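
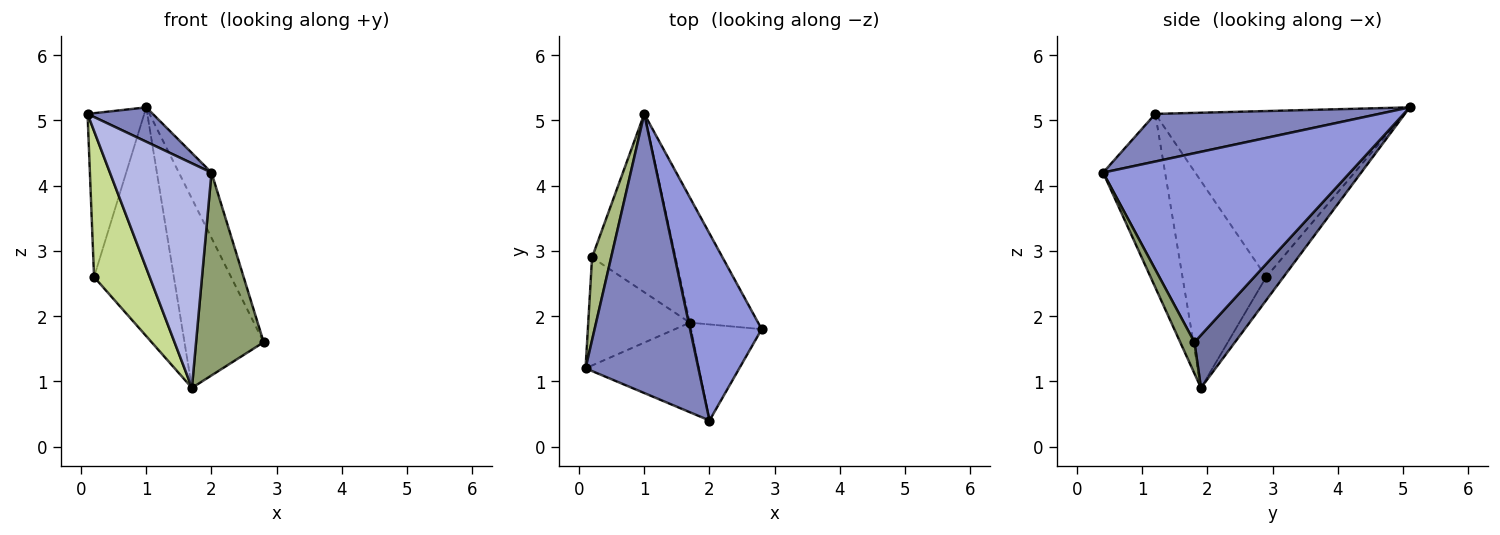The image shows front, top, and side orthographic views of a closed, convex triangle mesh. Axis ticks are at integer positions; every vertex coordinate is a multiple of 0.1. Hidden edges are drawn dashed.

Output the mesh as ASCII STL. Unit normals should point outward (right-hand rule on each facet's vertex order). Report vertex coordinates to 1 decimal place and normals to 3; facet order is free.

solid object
 facet normal 0.392 0.767 -0.507
  outer loop
   vertex 1.7 1.9 0.9
   vertex 1.0 5.1 5.2
   vertex 2.8 1.8 1.6
  endloop
 endfacet
 facet normal 0.386 -0.113 0.915
  outer loop
   vertex 2.0 0.4 4.2
   vertex 1.0 5.1 5.2
   vertex 0.1 1.2 5.1
  endloop
 endfacet
 facet normal 0.928 0.123 0.352
  outer loop
   vertex 2.0 0.4 4.2
   vertex 2.8 1.8 1.6
   vertex 1.0 5.1 5.2
  endloop
 endfacet
 facet normal -0.493 -0.808 -0.322
  outer loop
   vertex 2.0 0.4 4.2
   vertex 0.1 1.2 5.1
   vertex 1.7 1.9 0.9
  endloop
 endfacet
 facet normal 0.187 -0.888 -0.421
  outer loop
   vertex 2.0 0.4 4.2
   vertex 1.7 1.9 0.9
   vertex 2.8 1.8 1.6
  endloop
 endfacet
 facet normal -0.969 0.221 0.111
  outer loop
   vertex 0.2 2.9 2.6
   vertex 0.1 1.2 5.1
   vertex 1.0 5.1 5.2
  endloop
 endfacet
 facet normal -0.771 -0.512 -0.379
  outer loop
   vertex 0.2 2.9 2.6
   vertex 1.7 1.9 0.9
   vertex 0.1 1.2 5.1
  endloop
 endfacet
 facet normal -0.168 0.777 -0.606
  outer loop
   vertex 0.2 2.9 2.6
   vertex 1.0 5.1 5.2
   vertex 1.7 1.9 0.9
  endloop
 endfacet
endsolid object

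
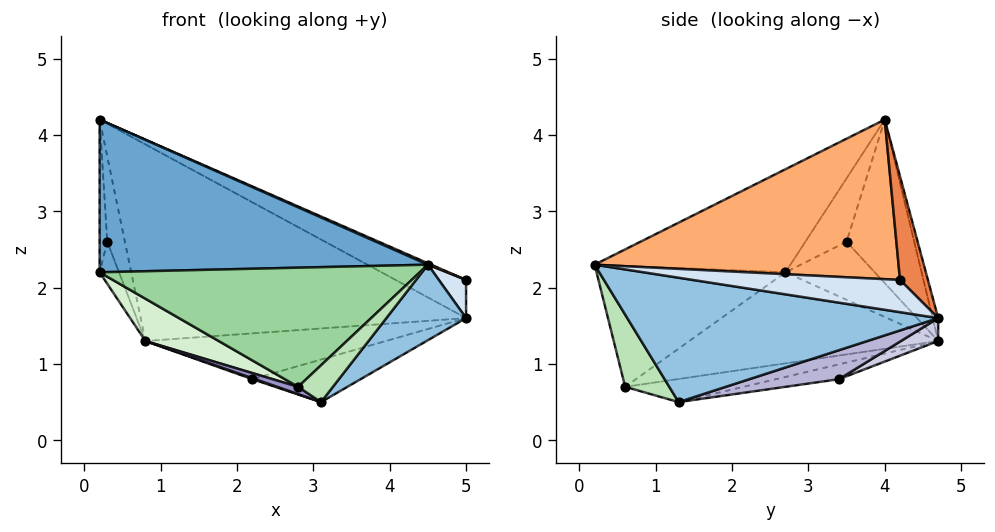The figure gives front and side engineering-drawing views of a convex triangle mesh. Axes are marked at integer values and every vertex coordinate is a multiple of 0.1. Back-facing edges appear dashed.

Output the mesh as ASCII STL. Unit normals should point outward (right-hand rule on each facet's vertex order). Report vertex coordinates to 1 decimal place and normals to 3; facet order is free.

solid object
 facet normal -0.447 -0.750 0.487
  outer loop
   vertex 0.2 4.0 4.2
   vertex 0.2 2.7 2.2
   vertex 4.5 0.2 2.3
  endloop
 endfacet
 facet normal 0.718 -0.184 -0.671
  outer loop
   vertex 3.1 1.3 0.5
   vertex 5.0 4.7 1.6
   vertex 4.5 0.2 2.3
  endloop
 endfacet
 facet normal -0.976 0.181 -0.118
  outer loop
   vertex 0.3 3.5 2.6
   vertex 0.2 2.7 2.2
   vertex 0.2 4.0 4.2
  endloop
 endfacet
 facet normal 0.983 -0.129 -0.129
  outer loop
   vertex 5.0 4.2 2.1
   vertex 4.5 0.2 2.3
   vertex 5.0 4.7 1.6
  endloop
 endfacet
 facet normal 0.270 0.681 0.681
  outer loop
   vertex 5.0 4.2 2.1
   vertex 5.0 4.7 1.6
   vertex 0.2 4.0 4.2
  endloop
 endfacet
 facet normal 0.401 -0.004 0.916
  outer loop
   vertex 5.0 4.2 2.1
   vertex 0.2 4.0 4.2
   vertex 4.5 0.2 2.3
  endloop
 endfacet
 facet normal -0.962 0.209 -0.177
  outer loop
   vertex 0.8 4.7 1.3
   vertex 0.2 2.7 2.2
   vertex 0.3 3.5 2.6
  endloop
 endfacet
 facet normal -0.017 0.973 0.231
  outer loop
   vertex 0.8 4.7 1.3
   vertex 0.2 4.0 4.2
   vertex 5.0 4.7 1.6
  endloop
 endfacet
 facet normal -0.958 0.250 -0.138
  outer loop
   vertex 0.8 4.7 1.3
   vertex 0.3 3.5 2.6
   vertex 0.2 4.0 4.2
  endloop
 endfacet
 facet normal -0.483 -0.819 0.309
  outer loop
   vertex 2.8 0.6 0.7
   vertex 4.5 0.2 2.3
   vertex 0.2 2.7 2.2
  endloop
 endfacet
 facet normal 0.558 -0.440 -0.703
  outer loop
   vertex 2.8 0.6 0.7
   vertex 3.1 1.3 0.5
   vertex 4.5 0.2 2.3
  endloop
 endfacet
 facet normal -0.594 -0.175 -0.785
  outer loop
   vertex 2.8 0.6 0.7
   vertex 0.2 2.7 2.2
   vertex 0.8 4.7 1.3
  endloop
 endfacet
 facet normal -0.425 -0.075 -0.902
  outer loop
   vertex 2.8 0.6 0.7
   vertex 0.8 4.7 1.3
   vertex 3.1 1.3 0.5
  endloop
 endfacet
 facet normal 0.176 0.213 -0.961
  outer loop
   vertex 2.2 3.4 0.8
   vertex 5.0 4.7 1.6
   vertex 3.1 1.3 0.5
  endloop
 endfacet
 facet normal 0.065 0.418 -0.906
  outer loop
   vertex 2.2 3.4 0.8
   vertex 0.8 4.7 1.3
   vertex 5.0 4.7 1.6
  endloop
 endfacet
 facet normal -0.349 -0.016 -0.937
  outer loop
   vertex 2.2 3.4 0.8
   vertex 3.1 1.3 0.5
   vertex 0.8 4.7 1.3
  endloop
 endfacet
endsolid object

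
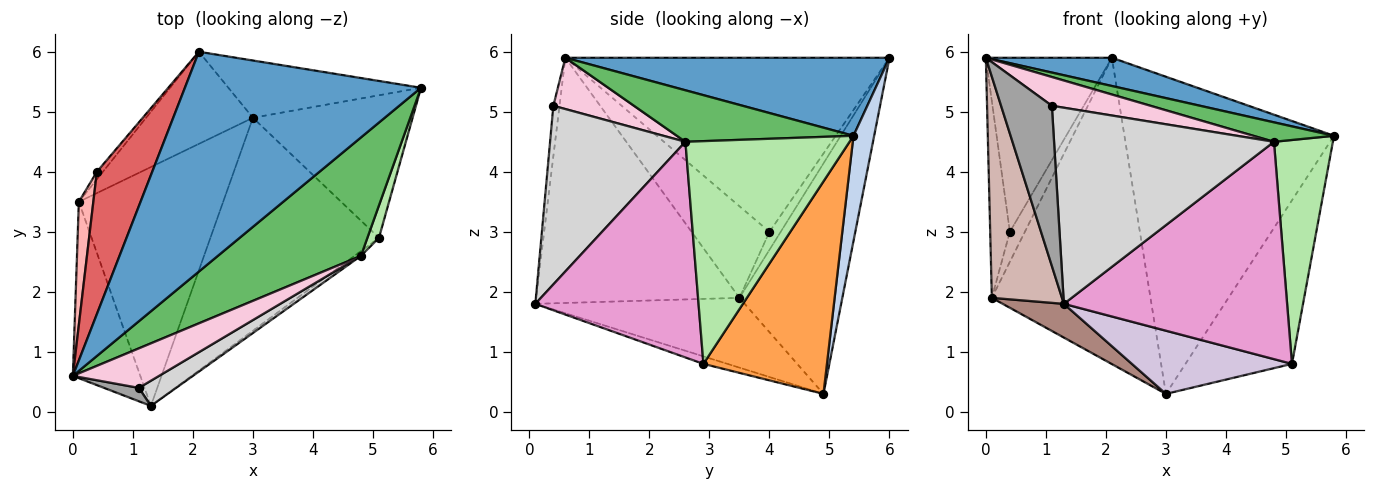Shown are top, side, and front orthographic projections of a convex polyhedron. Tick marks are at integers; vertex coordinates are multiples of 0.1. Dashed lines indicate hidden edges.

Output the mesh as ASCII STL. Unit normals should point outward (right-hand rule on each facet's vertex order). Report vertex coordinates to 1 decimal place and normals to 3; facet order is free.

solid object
 facet normal 0.312 -0.121 0.942
  outer loop
   vertex 2.1 6.0 5.9
   vertex 0.0 0.6 5.9
   vertex 5.8 5.4 4.6
  endloop
 endfacet
 facet normal 0.097 0.979 -0.177
  outer loop
   vertex 3.0 4.9 0.3
   vertex 2.1 6.0 5.9
   vertex 5.8 5.4 4.6
  endloop
 endfacet
 facet normal 0.658 0.568 -0.495
  outer loop
   vertex 5.1 2.9 0.8
   vertex 3.0 4.9 0.3
   vertex 5.8 5.4 4.6
  endloop
 endfacet
 facet normal -0.528 0.813 -0.245
  outer loop
   vertex 0.1 3.5 1.9
   vertex 2.1 6.0 5.9
   vertex 3.0 4.9 0.3
  endloop
 endfacet
 facet normal 0.335 -0.153 0.930
  outer loop
   vertex 4.8 2.6 4.5
   vertex 5.8 5.4 4.6
   vertex 0.0 0.6 5.9
  endloop
 endfacet
 facet normal 0.940 -0.337 0.049
  outer loop
   vertex 4.8 2.6 4.5
   vertex 5.1 2.9 0.8
   vertex 5.8 5.4 4.6
  endloop
 endfacet
 facet normal -0.894 0.348 0.284
  outer loop
   vertex 0.4 4.0 3.0
   vertex 0.0 0.6 5.9
   vertex 2.1 6.0 5.9
  endloop
 endfacet
 facet normal -0.958 0.242 0.151
  outer loop
   vertex 0.4 4.0 3.0
   vertex 0.1 3.5 1.9
   vertex 0.0 0.6 5.9
  endloop
 endfacet
 facet normal -0.588 0.784 -0.196
  outer loop
   vertex 0.4 4.0 3.0
   vertex 2.1 6.0 5.9
   vertex 0.1 3.5 1.9
  endloop
 endfacet
 facet normal -0.043 -0.284 -0.958
  outer loop
   vertex 1.3 0.1 1.8
   vertex 3.0 4.9 0.3
   vertex 5.1 2.9 0.8
  endloop
 endfacet
 facet normal -0.432 -0.126 -0.893
  outer loop
   vertex 1.3 0.1 1.8
   vertex 0.1 3.5 1.9
   vertex 3.0 4.9 0.3
  endloop
 endfacet
 facet normal -0.915 -0.316 -0.252
  outer loop
   vertex 1.3 0.1 1.8
   vertex 0.0 0.6 5.9
   vertex 0.1 3.5 1.9
  endloop
 endfacet
 facet normal 0.590 -0.807 -0.018
  outer loop
   vertex 1.3 0.1 1.8
   vertex 5.1 2.9 0.8
   vertex 4.8 2.6 4.5
  endloop
 endfacet
 facet normal 0.433 -0.530 0.729
  outer loop
   vertex 1.1 0.4 5.1
   vertex 4.8 2.6 4.5
   vertex 0.0 0.6 5.9
  endloop
 endfacet
 facet normal -0.120 -0.989 0.083
  outer loop
   vertex 1.1 0.4 5.1
   vertex 0.0 0.6 5.9
   vertex 1.3 0.1 1.8
  endloop
 endfacet
 facet normal 0.521 -0.847 0.109
  outer loop
   vertex 1.1 0.4 5.1
   vertex 1.3 0.1 1.8
   vertex 4.8 2.6 4.5
  endloop
 endfacet
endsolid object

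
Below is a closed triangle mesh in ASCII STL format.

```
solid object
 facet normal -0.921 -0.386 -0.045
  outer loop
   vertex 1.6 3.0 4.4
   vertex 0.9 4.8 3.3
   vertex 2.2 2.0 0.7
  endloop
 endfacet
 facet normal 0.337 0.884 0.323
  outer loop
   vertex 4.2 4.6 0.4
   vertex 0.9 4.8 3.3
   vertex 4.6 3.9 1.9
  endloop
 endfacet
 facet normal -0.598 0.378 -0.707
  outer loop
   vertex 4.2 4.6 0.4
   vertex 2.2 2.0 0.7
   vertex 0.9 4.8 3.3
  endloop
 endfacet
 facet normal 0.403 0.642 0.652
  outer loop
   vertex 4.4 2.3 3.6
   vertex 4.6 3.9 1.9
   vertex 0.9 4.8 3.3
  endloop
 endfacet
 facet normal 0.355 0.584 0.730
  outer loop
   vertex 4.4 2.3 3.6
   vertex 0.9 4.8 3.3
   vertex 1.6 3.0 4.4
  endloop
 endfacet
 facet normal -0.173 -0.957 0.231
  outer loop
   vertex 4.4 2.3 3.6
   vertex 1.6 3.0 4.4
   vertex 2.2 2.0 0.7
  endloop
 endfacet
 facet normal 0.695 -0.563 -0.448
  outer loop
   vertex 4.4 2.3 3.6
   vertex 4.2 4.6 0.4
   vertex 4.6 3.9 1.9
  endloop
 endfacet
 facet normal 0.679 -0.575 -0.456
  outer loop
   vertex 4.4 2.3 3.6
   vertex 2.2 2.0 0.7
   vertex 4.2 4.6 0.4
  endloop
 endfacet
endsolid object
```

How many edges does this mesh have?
12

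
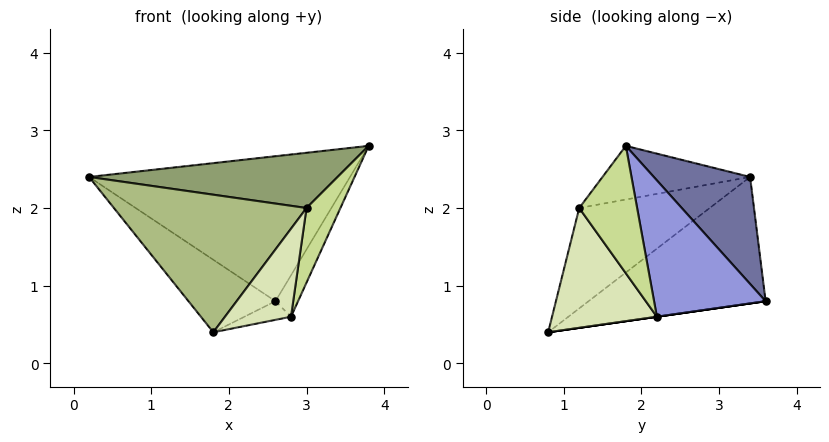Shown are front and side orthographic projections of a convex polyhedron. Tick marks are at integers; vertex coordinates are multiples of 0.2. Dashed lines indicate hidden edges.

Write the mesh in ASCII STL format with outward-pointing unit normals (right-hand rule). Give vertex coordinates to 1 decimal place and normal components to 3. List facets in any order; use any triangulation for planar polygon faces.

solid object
 facet normal 0.292 0.791 0.537
  outer loop
   vertex 2.6 3.6 0.8
   vertex 0.2 3.4 2.4
   vertex 3.8 1.8 2.8
  endloop
 endfacet
 facet normal -0.550 0.270 -0.791
  outer loop
   vertex 2.6 3.6 0.8
   vertex 1.8 0.8 0.4
   vertex 0.2 3.4 2.4
  endloop
 endfacet
 facet normal 0.907 0.184 -0.379
  outer loop
   vertex 2.8 2.2 0.6
   vertex 2.6 3.6 0.8
   vertex 3.8 1.8 2.8
  endloop
 endfacet
 facet normal 0.000 0.141 -0.990
  outer loop
   vertex 2.8 2.2 0.6
   vertex 1.8 0.8 0.4
   vertex 2.6 3.6 0.8
  endloop
 endfacet
 facet normal -0.334 -0.563 0.756
  outer loop
   vertex 3.0 1.2 2.0
   vertex 3.8 1.8 2.8
   vertex 0.2 3.4 2.4
  endloop
 endfacet
 facet normal -0.475 -0.701 0.532
  outer loop
   vertex 3.0 1.2 2.0
   vertex 0.2 3.4 2.4
   vertex 1.8 0.8 0.4
  endloop
 endfacet
 facet normal 0.777 -0.455 -0.436
  outer loop
   vertex 3.0 1.2 2.0
   vertex 2.8 2.2 0.6
   vertex 3.8 1.8 2.8
  endloop
 endfacet
 facet normal 0.756 -0.476 -0.448
  outer loop
   vertex 3.0 1.2 2.0
   vertex 1.8 0.8 0.4
   vertex 2.8 2.2 0.6
  endloop
 endfacet
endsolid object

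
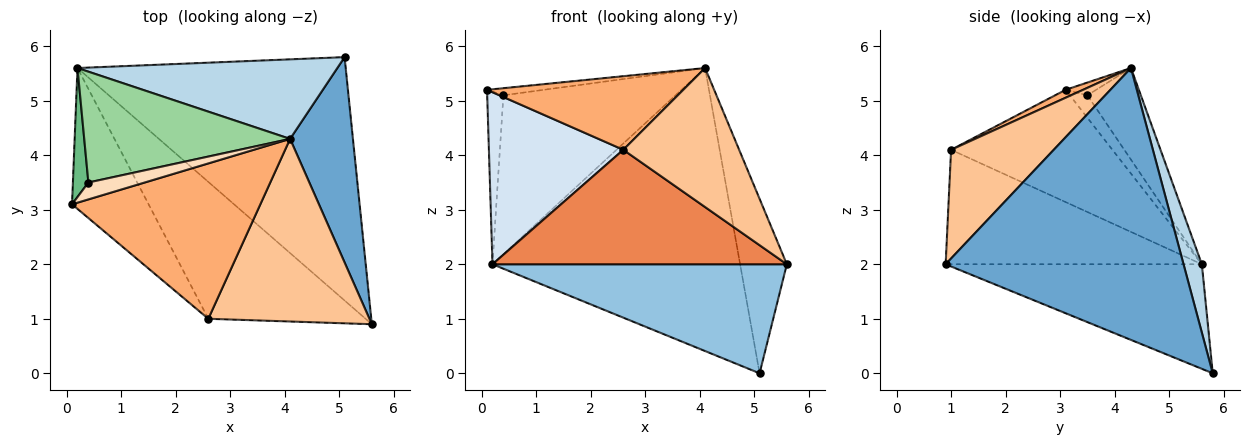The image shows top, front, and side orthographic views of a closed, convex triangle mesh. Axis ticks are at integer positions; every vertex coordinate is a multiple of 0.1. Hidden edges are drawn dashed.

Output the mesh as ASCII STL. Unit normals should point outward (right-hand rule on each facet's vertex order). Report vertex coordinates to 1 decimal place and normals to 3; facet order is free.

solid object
 facet normal 0.957 0.188 0.221
  outer loop
   vertex 4.1 4.3 5.6
   vertex 5.6 0.9 2.0
   vertex 5.1 5.8 0.0
  endloop
 endfacet
 facet normal -0.335 -0.385 -0.860
  outer loop
   vertex 0.2 5.6 2.0
   vertex 5.1 5.8 0.0
   vertex 5.6 0.9 2.0
  endloop
 endfacet
 facet normal 0.071 0.960 0.270
  outer loop
   vertex 0.2 5.6 2.0
   vertex 4.1 4.3 5.6
   vertex 5.1 5.8 0.0
  endloop
 endfacet
 facet normal -0.680 -0.567 -0.464
  outer loop
   vertex 2.6 1.0 4.1
   vertex 0.1 3.1 5.2
   vertex 0.2 5.6 2.0
  endloop
 endfacet
 facet normal -0.488 -0.560 -0.670
  outer loop
   vertex 2.6 1.0 4.1
   vertex 0.2 5.6 2.0
   vertex 5.6 0.9 2.0
  endloop
 endfacet
 facet normal 0.038 -0.428 0.903
  outer loop
   vertex 2.6 1.0 4.1
   vertex 4.1 4.3 5.6
   vertex 0.1 3.1 5.2
  endloop
 endfacet
 facet normal 0.473 -0.534 0.701
  outer loop
   vertex 2.6 1.0 4.1
   vertex 5.6 0.9 2.0
   vertex 4.1 4.3 5.6
  endloop
 endfacet
 facet normal -0.204 0.379 0.903
  outer loop
   vertex 0.4 3.5 5.1
   vertex 0.1 3.1 5.2
   vertex 4.1 4.3 5.6
  endloop
 endfacet
 facet normal -0.656 0.605 0.452
  outer loop
   vertex 0.4 3.5 5.1
   vertex 0.2 5.6 2.0
   vertex 0.1 3.1 5.2
  endloop
 endfacet
 facet normal -0.247 0.795 0.554
  outer loop
   vertex 0.4 3.5 5.1
   vertex 4.1 4.3 5.6
   vertex 0.2 5.6 2.0
  endloop
 endfacet
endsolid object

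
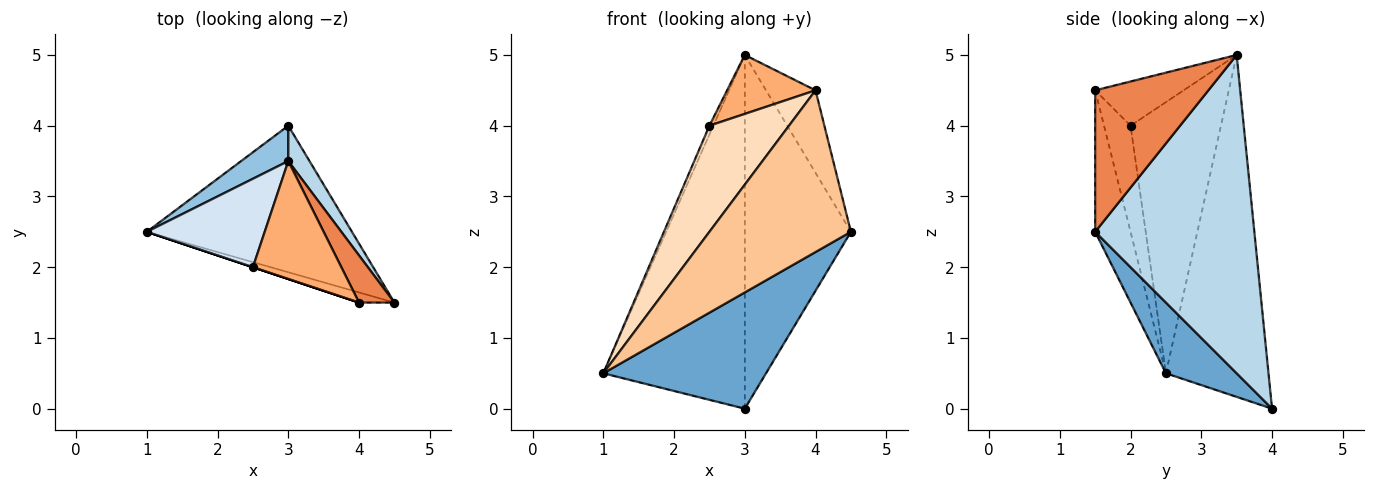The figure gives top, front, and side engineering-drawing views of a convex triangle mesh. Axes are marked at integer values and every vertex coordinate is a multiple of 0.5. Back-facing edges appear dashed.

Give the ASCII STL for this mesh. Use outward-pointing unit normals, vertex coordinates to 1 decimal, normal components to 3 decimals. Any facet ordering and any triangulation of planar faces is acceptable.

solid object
 facet normal 0.261 -0.600 -0.756
  outer loop
   vertex 3.0 4.0 0.0
   vertex 4.5 1.5 2.5
   vertex 1.0 2.5 0.5
  endloop
 endfacet
 facet normal -0.585 0.807 0.081
  outer loop
   vertex 3.0 3.5 5.0
   vertex 3.0 4.0 0.0
   vertex 1.0 2.5 0.5
  endloop
 endfacet
 facet normal 0.831 0.554 0.055
  outer loop
   vertex 3.0 3.5 5.0
   vertex 4.5 1.5 2.5
   vertex 3.0 4.0 0.0
  endloop
 endfacet
 facet normal -0.916 0.040 0.398
  outer loop
   vertex 2.5 2.0 4.0
   vertex 3.0 3.5 5.0
   vertex 1.0 2.5 0.5
  endloop
 endfacet
 facet normal 0.893 0.391 0.223
  outer loop
   vertex 4.0 1.5 4.5
   vertex 4.5 1.5 2.5
   vertex 3.0 3.5 5.0
  endloop
 endfacet
 facet normal -0.408 -0.408 0.816
  outer loop
   vertex 4.0 1.5 4.5
   vertex 3.0 3.5 5.0
   vertex 2.5 2.0 4.0
  endloop
 endfacet
 facet normal -0.242 -0.968 -0.061
  outer loop
   vertex 4.0 1.5 4.5
   vertex 1.0 2.5 0.5
   vertex 4.5 1.5 2.5
  endloop
 endfacet
 facet normal -0.316 -0.949 0.000
  outer loop
   vertex 4.0 1.5 4.5
   vertex 2.5 2.0 4.0
   vertex 1.0 2.5 0.5
  endloop
 endfacet
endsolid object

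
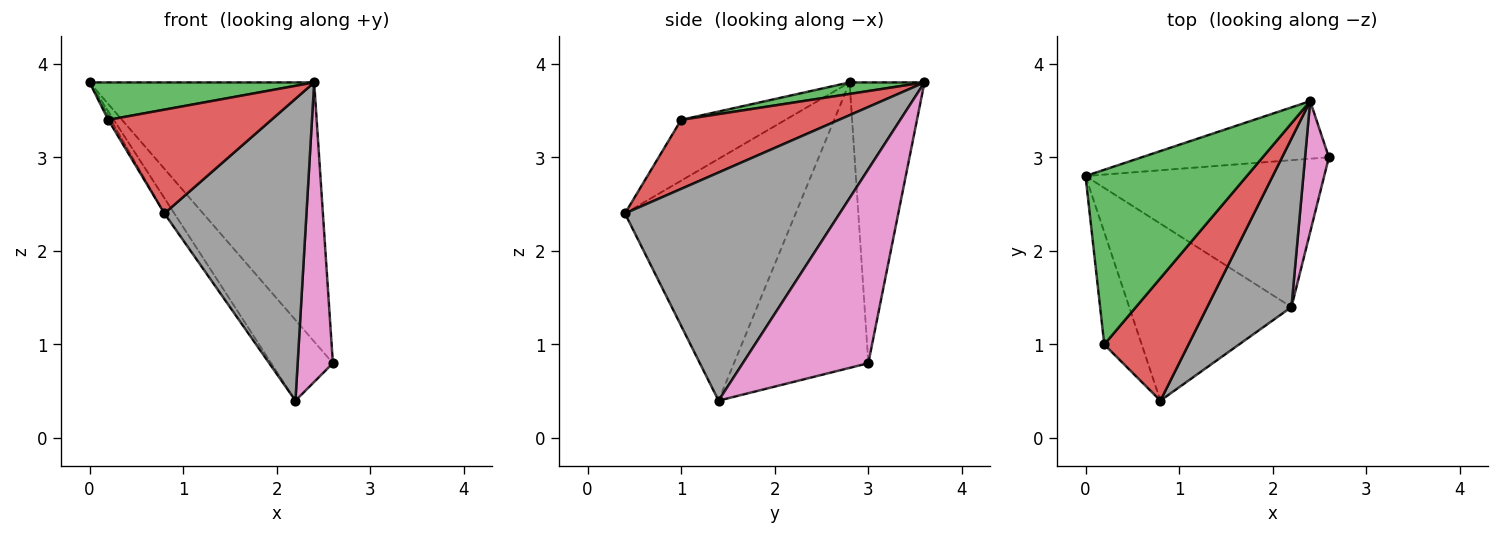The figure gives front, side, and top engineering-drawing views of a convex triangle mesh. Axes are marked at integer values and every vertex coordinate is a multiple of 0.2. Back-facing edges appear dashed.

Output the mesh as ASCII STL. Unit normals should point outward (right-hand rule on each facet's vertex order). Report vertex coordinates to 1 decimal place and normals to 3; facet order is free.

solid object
 facet normal -0.309 0.928 -0.206
  outer loop
   vertex 2.4 3.6 3.8
   vertex 2.6 3.0 0.8
   vertex 0.0 2.8 3.8
  endloop
 endfacet
 facet normal -0.851 0.022 -0.524
  outer loop
   vertex 0.2 1.0 3.4
   vertex 0.0 2.8 3.8
   vertex 0.8 0.4 2.4
  endloop
 endfacet
 facet normal 0.070 -0.209 0.975
  outer loop
   vertex 0.2 1.0 3.4
   vertex 2.4 3.6 3.8
   vertex 0.0 2.8 3.8
  endloop
 endfacet
 facet normal 0.530 -0.548 0.647
  outer loop
   vertex 0.2 1.0 3.4
   vertex 0.8 0.4 2.4
   vertex 2.4 3.6 3.8
  endloop
 endfacet
 facet normal -0.724 0.332 -0.605
  outer loop
   vertex 2.2 1.4 0.4
   vertex 0.0 2.8 3.8
   vertex 2.6 3.0 0.8
  endloop
 endfacet
 facet normal -0.829 0.048 -0.557
  outer loop
   vertex 2.2 1.4 0.4
   vertex 0.8 0.4 2.4
   vertex 0.0 2.8 3.8
  endloop
 endfacet
 facet normal 0.956 -0.268 0.117
  outer loop
   vertex 2.2 1.4 0.4
   vertex 2.6 3.0 0.8
   vertex 2.4 3.6 3.8
  endloop
 endfacet
 facet normal 0.797 -0.527 0.294
  outer loop
   vertex 2.2 1.4 0.4
   vertex 2.4 3.6 3.8
   vertex 0.8 0.4 2.4
  endloop
 endfacet
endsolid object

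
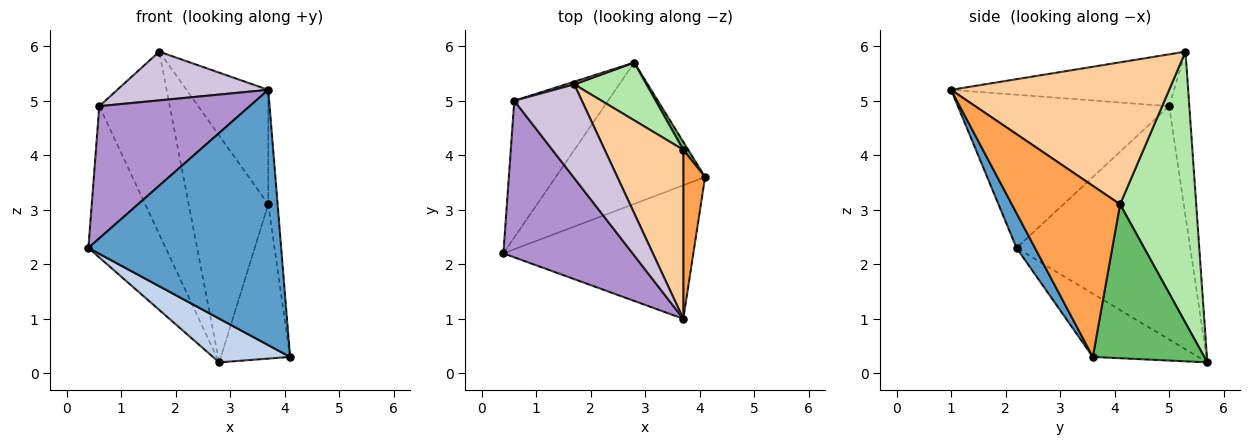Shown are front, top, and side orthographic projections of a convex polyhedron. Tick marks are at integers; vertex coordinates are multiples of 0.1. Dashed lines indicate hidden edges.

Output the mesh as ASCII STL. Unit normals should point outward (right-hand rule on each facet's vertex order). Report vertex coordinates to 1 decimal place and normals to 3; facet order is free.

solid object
 facet normal 0.085 -0.883 -0.462
  outer loop
   vertex 3.7 1.0 5.2
   vertex 0.4 2.2 2.3
   vertex 4.1 3.6 0.3
  endloop
 endfacet
 facet normal -0.375 -0.274 -0.886
  outer loop
   vertex 2.8 5.7 0.2
   vertex 4.1 3.6 0.3
   vertex 0.4 2.2 2.3
  endloop
 endfacet
 facet normal 0.988 0.085 0.126
  outer loop
   vertex 3.7 4.1 3.1
   vertex 3.7 1.0 5.2
   vertex 4.1 3.6 0.3
  endloop
 endfacet
 facet normal 0.831 0.312 0.460
  outer loop
   vertex 3.7 4.1 3.1
   vertex 1.7 5.3 5.9
   vertex 3.7 1.0 5.2
  endloop
 endfacet
 facet normal 0.849 0.527 0.027
  outer loop
   vertex 3.7 4.1 3.1
   vertex 4.1 3.6 0.3
   vertex 2.8 5.7 0.2
  endloop
 endfacet
 facet normal 0.680 0.711 0.181
  outer loop
   vertex 3.7 4.1 3.1
   vertex 2.8 5.7 0.2
   vertex 1.7 5.3 5.9
  endloop
 endfacet
 facet normal -0.858 0.381 -0.345
  outer loop
   vertex 0.6 5.0 4.9
   vertex 2.8 5.7 0.2
   vertex 0.4 2.2 2.3
  endloop
 endfacet
 facet normal -0.275 0.961 0.014
  outer loop
   vertex 0.6 5.0 4.9
   vertex 1.7 5.3 5.9
   vertex 2.8 5.7 0.2
  endloop
 endfacet
 facet normal -0.671 -0.478 0.566
  outer loop
   vertex 0.6 5.0 4.9
   vertex 0.4 2.2 2.3
   vertex 3.7 1.0 5.2
  endloop
 endfacet
 facet normal -0.563 -0.381 0.733
  outer loop
   vertex 0.6 5.0 4.9
   vertex 3.7 1.0 5.2
   vertex 1.7 5.3 5.9
  endloop
 endfacet
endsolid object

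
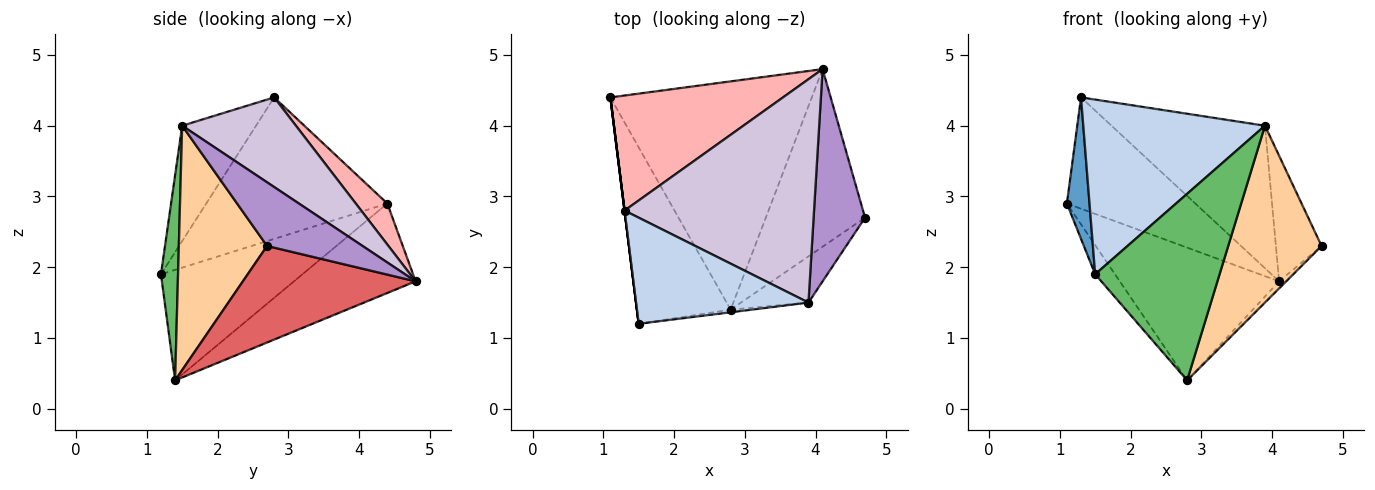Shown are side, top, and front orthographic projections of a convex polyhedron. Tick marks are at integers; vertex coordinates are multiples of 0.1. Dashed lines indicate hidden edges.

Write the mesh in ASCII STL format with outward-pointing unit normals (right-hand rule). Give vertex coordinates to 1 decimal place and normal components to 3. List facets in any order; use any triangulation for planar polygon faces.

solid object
 facet normal -0.992 -0.124 0.000
  outer loop
   vertex 1.3 2.8 4.4
   vertex 1.1 4.4 2.9
   vertex 1.5 1.2 1.9
  endloop
 endfacet
 facet normal -0.328 -0.807 0.490
  outer loop
   vertex 3.9 1.5 4.0
   vertex 1.3 2.8 4.4
   vertex 1.5 1.2 1.9
  endloop
 endfacet
 facet normal -0.758 0.106 -0.643
  outer loop
   vertex 2.8 1.4 0.4
   vertex 1.5 1.2 1.9
   vertex 1.1 4.4 2.9
  endloop
 endfacet
 facet normal 0.675 -0.714 -0.186
  outer loop
   vertex 2.8 1.4 0.4
   vertex 4.7 2.7 2.3
   vertex 3.9 1.5 4.0
  endloop
 endfacet
 facet normal 0.136 -0.991 -0.014
  outer loop
   vertex 2.8 1.4 0.4
   vertex 3.9 1.5 4.0
   vertex 1.5 1.2 1.9
  endloop
 endfacet
 facet normal -0.358 0.469 -0.807
  outer loop
   vertex 4.1 4.8 1.8
   vertex 2.8 1.4 0.4
   vertex 1.1 4.4 2.9
  endloop
 endfacet
 facet normal 0.697 0.029 -0.717
  outer loop
   vertex 4.1 4.8 1.8
   vertex 4.7 2.7 2.3
   vertex 2.8 1.4 0.4
  endloop
 endfacet
 facet normal 0.168 0.685 0.709
  outer loop
   vertex 4.1 4.8 1.8
   vertex 1.1 4.4 2.9
   vertex 1.3 2.8 4.4
  endloop
 endfacet
 facet normal 0.729 0.349 0.589
  outer loop
   vertex 4.1 4.8 1.8
   vertex 3.9 1.5 4.0
   vertex 4.7 2.7 2.3
  endloop
 endfacet
 facet normal 0.370 0.500 0.783
  outer loop
   vertex 4.1 4.8 1.8
   vertex 1.3 2.8 4.4
   vertex 3.9 1.5 4.0
  endloop
 endfacet
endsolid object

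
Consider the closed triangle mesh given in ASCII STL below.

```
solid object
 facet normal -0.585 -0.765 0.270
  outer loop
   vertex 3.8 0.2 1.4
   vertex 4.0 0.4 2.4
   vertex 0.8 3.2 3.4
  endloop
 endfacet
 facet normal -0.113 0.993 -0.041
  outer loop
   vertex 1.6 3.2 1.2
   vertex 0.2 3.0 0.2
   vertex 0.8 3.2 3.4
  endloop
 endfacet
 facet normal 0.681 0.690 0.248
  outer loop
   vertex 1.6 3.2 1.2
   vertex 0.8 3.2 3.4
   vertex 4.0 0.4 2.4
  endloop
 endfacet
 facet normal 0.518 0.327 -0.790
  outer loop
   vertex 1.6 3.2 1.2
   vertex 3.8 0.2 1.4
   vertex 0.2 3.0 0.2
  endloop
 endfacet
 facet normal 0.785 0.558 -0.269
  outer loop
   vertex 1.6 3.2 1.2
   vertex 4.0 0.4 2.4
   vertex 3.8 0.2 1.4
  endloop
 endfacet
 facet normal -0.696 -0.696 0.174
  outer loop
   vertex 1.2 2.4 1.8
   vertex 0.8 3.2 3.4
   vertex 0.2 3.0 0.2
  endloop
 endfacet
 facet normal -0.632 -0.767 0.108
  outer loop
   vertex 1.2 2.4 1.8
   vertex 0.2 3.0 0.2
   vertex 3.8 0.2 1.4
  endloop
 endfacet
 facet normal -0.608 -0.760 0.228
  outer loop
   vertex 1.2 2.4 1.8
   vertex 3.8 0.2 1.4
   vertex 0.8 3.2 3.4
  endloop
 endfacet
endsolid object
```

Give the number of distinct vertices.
6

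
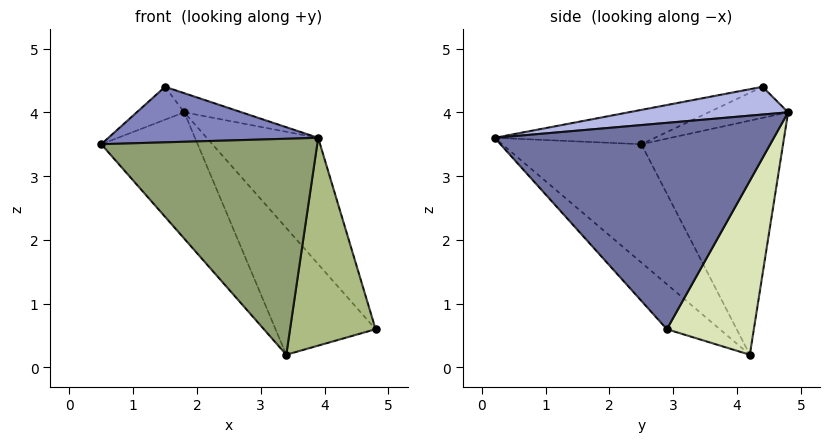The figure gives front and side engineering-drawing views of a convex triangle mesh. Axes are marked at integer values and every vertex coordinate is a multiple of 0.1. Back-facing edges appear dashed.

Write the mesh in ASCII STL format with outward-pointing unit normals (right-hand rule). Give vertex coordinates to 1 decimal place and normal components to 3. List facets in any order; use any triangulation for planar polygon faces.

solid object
 facet normal 0.792 0.316 0.522
  outer loop
   vertex 1.8 4.8 4.0
   vertex 3.9 0.2 3.6
   vertex 4.8 2.9 0.6
  endloop
 endfacet
 facet normal -0.237 -0.311 0.920
  outer loop
   vertex 1.5 4.4 4.4
   vertex 0.5 2.5 3.5
   vertex 3.9 0.2 3.6
  endloop
 endfacet
 facet normal -0.851 0.509 -0.129
  outer loop
   vertex 1.5 4.4 4.4
   vertex 1.8 4.8 4.0
   vertex 0.5 2.5 3.5
  endloop
 endfacet
 facet normal 0.651 0.234 0.722
  outer loop
   vertex 1.5 4.4 4.4
   vertex 3.9 0.2 3.6
   vertex 1.8 4.8 4.0
  endloop
 endfacet
 facet normal -0.401 -0.622 -0.673
  outer loop
   vertex 3.4 4.2 0.2
   vertex 3.9 0.2 3.6
   vertex 0.5 2.5 3.5
  endloop
 endfacet
 facet normal -0.386 -0.625 -0.678
  outer loop
   vertex 3.4 4.2 0.2
   vertex 4.8 2.9 0.6
   vertex 3.9 0.2 3.6
  endloop
 endfacet
 facet normal -0.758 0.515 -0.400
  outer loop
   vertex 3.4 4.2 0.2
   vertex 0.5 2.5 3.5
   vertex 1.8 4.8 4.0
  endloop
 endfacet
 facet normal 0.648 0.746 0.155
  outer loop
   vertex 3.4 4.2 0.2
   vertex 1.8 4.8 4.0
   vertex 4.8 2.9 0.6
  endloop
 endfacet
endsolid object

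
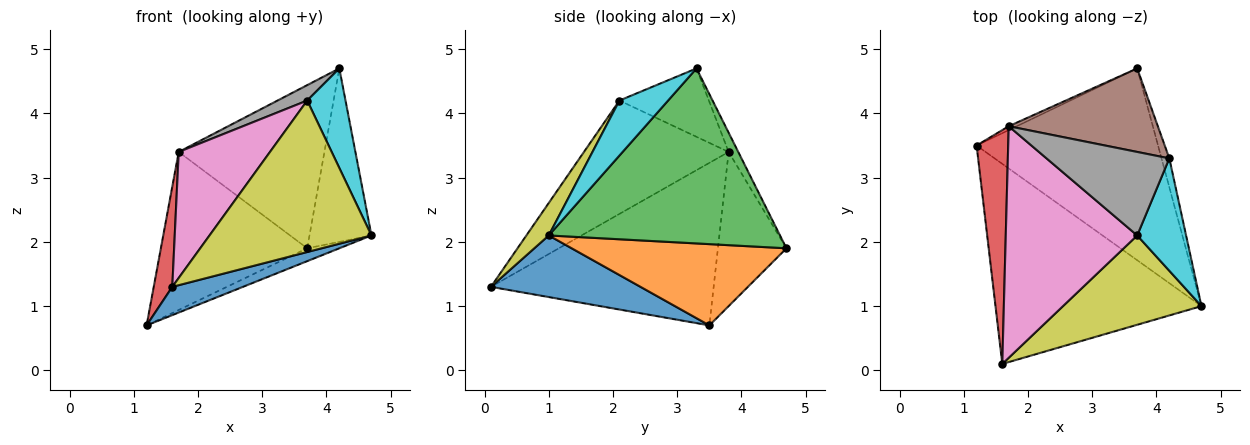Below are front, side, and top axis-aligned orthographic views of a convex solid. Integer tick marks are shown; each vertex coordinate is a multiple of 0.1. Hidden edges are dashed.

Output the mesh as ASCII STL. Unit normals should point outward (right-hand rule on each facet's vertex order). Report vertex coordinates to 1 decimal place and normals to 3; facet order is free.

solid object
 facet normal 0.284 -0.134 -0.949
  outer loop
   vertex 1.6 0.1 1.3
   vertex 1.2 3.5 0.7
   vertex 4.7 1.0 2.1
  endloop
 endfacet
 facet normal 0.408 0.061 -0.911
  outer loop
   vertex 3.7 4.7 1.9
   vertex 4.7 1.0 2.1
   vertex 1.2 3.5 0.7
  endloop
 endfacet
 facet normal 0.965 0.258 -0.043
  outer loop
   vertex 3.7 4.7 1.9
   vertex 4.2 3.3 4.7
   vertex 4.7 1.0 2.1
  endloop
 endfacet
 facet normal -0.978 -0.082 0.190
  outer loop
   vertex 1.7 3.8 3.4
   vertex 1.2 3.5 0.7
   vertex 1.6 0.1 1.3
  endloop
 endfacet
 facet normal -0.424 0.905 -0.022
  outer loop
   vertex 1.7 3.8 3.4
   vertex 3.7 4.7 1.9
   vertex 1.2 3.5 0.7
  endloop
 endfacet
 facet normal -0.059 0.889 0.455
  outer loop
   vertex 1.7 3.8 3.4
   vertex 4.2 3.3 4.7
   vertex 3.7 4.7 1.9
  endloop
 endfacet
 facet normal -0.604 -0.381 0.700
  outer loop
   vertex 3.7 2.1 4.2
   vertex 1.7 3.8 3.4
   vertex 1.6 0.1 1.3
  endloop
 endfacet
 facet normal -0.480 -0.159 0.863
  outer loop
   vertex 3.7 2.1 4.2
   vertex 4.2 3.3 4.7
   vertex 1.7 3.8 3.4
  endloop
 endfacet
 facet normal 0.118 -0.855 0.504
  outer loop
   vertex 3.7 2.1 4.2
   vertex 1.6 0.1 1.3
   vertex 4.7 1.0 2.1
  endloop
 endfacet
 facet normal 0.644 -0.507 0.572
  outer loop
   vertex 3.7 2.1 4.2
   vertex 4.7 1.0 2.1
   vertex 4.2 3.3 4.7
  endloop
 endfacet
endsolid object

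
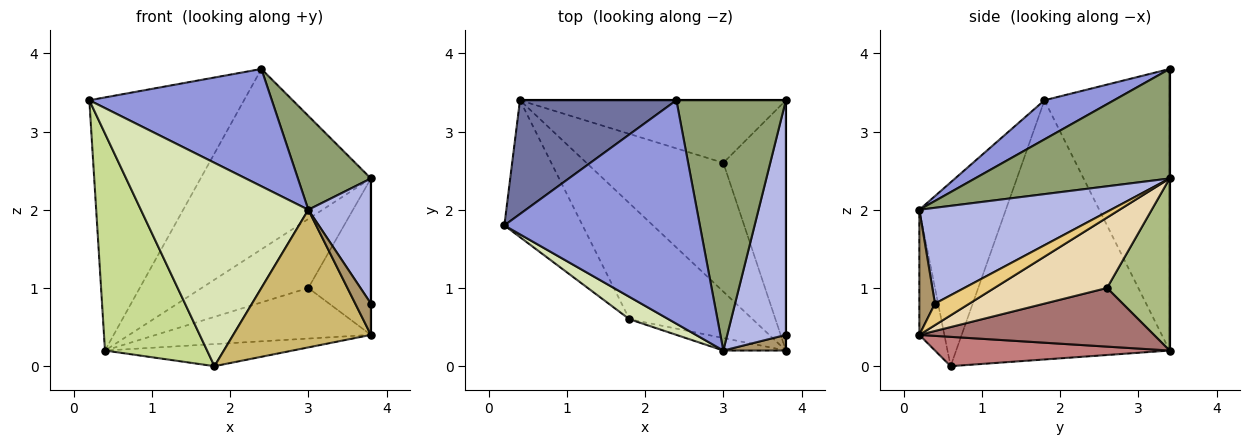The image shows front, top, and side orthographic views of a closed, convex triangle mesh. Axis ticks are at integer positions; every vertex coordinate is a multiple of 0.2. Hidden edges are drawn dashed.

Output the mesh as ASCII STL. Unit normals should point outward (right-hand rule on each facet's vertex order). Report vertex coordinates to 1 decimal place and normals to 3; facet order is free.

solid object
 facet normal -0.594 0.734 0.330
  outer loop
   vertex 0.4 3.4 0.2
   vertex 0.2 1.8 3.4
   vertex 2.4 3.4 3.8
  endloop
 endfacet
 facet normal 0.000 1.000 0.000
  outer loop
   vertex 3.8 3.4 2.4
   vertex 0.4 3.4 0.2
   vertex 2.4 3.4 3.8
  endloop
 endfacet
 facet normal 0.174 -0.458 0.872
  outer loop
   vertex 3.0 0.2 2.0
   vertex 2.4 3.4 3.8
   vertex 0.2 1.8 3.4
  endloop
 endfacet
 facet normal 0.822 -0.268 0.503
  outer loop
   vertex 3.0 0.2 2.0
   vertex 3.8 0.4 0.8
   vertex 3.8 3.4 2.4
  endloop
 endfacet
 facet normal 0.683 -0.256 0.683
  outer loop
   vertex 3.0 0.2 2.0
   vertex 3.8 3.4 2.4
   vertex 2.4 3.4 3.8
  endloop
 endfacet
 facet normal 0.399 0.679 -0.616
  outer loop
   vertex 3.0 2.6 1.0
   vertex 0.4 3.4 0.2
   vertex 3.8 3.4 2.4
  endloop
 endfacet
 facet normal -0.870 -0.416 -0.263
  outer loop
   vertex 1.8 0.6 0.0
   vertex 0.2 1.8 3.4
   vertex 0.4 3.4 0.2
  endloop
 endfacet
 facet normal -0.457 -0.884 0.097
  outer loop
   vertex 1.8 0.6 0.0
   vertex 3.0 0.2 2.0
   vertex 0.2 1.8 3.4
  endloop
 endfacet
 facet normal 0.667 -0.667 0.333
  outer loop
   vertex 3.8 0.2 0.4
   vertex 3.8 0.4 0.8
   vertex 3.0 0.2 2.0
  endloop
 endfacet
 facet normal -0.178 -0.980 -0.089
  outer loop
   vertex 3.8 0.2 0.4
   vertex 3.0 0.2 2.0
   vertex 1.8 0.6 0.0
  endloop
 endfacet
 facet normal 1.000 0.000 0.000
  outer loop
   vertex 3.8 0.2 0.4
   vertex 3.8 3.4 2.4
   vertex 3.8 0.4 0.8
  endloop
 endfacet
 facet normal 0.690 0.383 -0.614
  outer loop
   vertex 3.8 0.2 0.4
   vertex 3.0 2.6 1.0
   vertex 3.8 3.4 2.4
  endloop
 endfacet
 facet normal 0.371 0.340 -0.865
  outer loop
   vertex 3.8 0.2 0.4
   vertex 0.4 3.4 0.2
   vertex 3.0 2.6 1.0
  endloop
 endfacet
 facet normal 0.228 0.182 -0.957
  outer loop
   vertex 3.8 0.2 0.4
   vertex 1.8 0.6 0.0
   vertex 0.4 3.4 0.2
  endloop
 endfacet
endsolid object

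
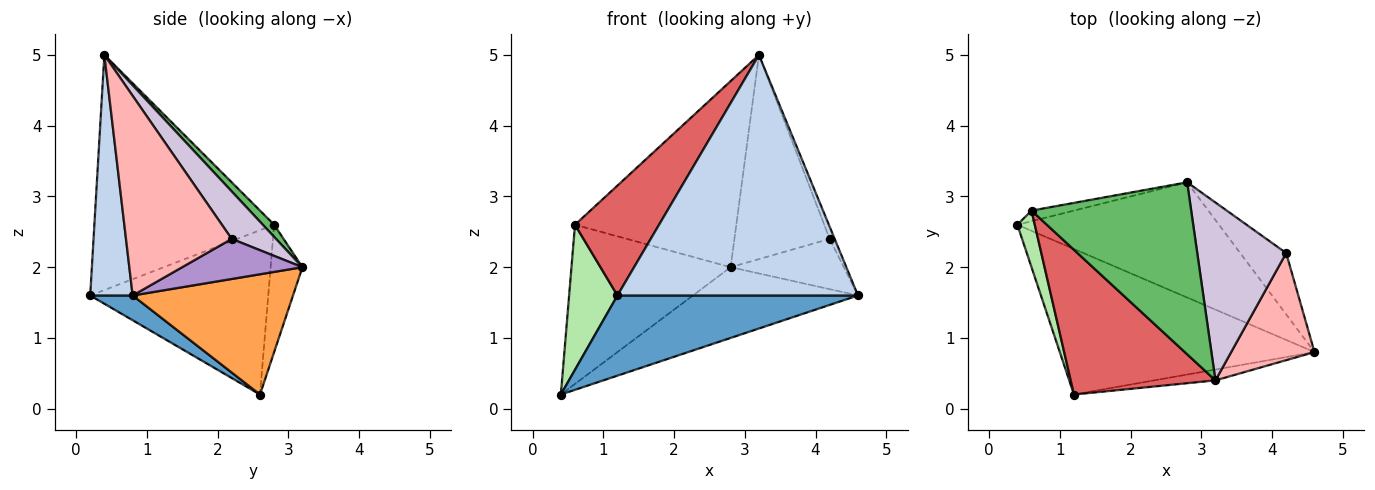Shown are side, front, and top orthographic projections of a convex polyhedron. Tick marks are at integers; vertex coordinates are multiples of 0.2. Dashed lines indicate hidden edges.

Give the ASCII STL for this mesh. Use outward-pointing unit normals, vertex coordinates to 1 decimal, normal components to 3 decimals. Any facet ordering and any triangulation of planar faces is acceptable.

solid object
 facet normal 0.085 -0.481 -0.873
  outer loop
   vertex 1.2 0.2 1.6
   vertex 0.4 2.6 0.2
   vertex 4.6 0.8 1.6
  endloop
 endfacet
 facet normal 0.174 -0.984 -0.044
  outer loop
   vertex 3.2 0.4 5.0
   vertex 1.2 0.2 1.6
   vertex 4.6 0.8 1.6
  endloop
 endfacet
 facet normal 0.453 0.466 -0.760
  outer loop
   vertex 2.8 3.2 2.0
   vertex 4.6 0.8 1.6
   vertex 0.4 2.6 0.2
  endloop
 endfacet
 facet normal -0.196 0.978 -0.065
  outer loop
   vertex 0.6 2.8 2.6
   vertex 2.8 3.2 2.0
   vertex 0.4 2.6 0.2
  endloop
 endfacet
 facet normal 0.051 0.734 0.678
  outer loop
   vertex 0.6 2.8 2.6
   vertex 3.2 0.4 5.0
   vertex 2.8 3.2 2.0
  endloop
 endfacet
 facet normal -0.960 -0.261 0.102
  outer loop
   vertex 0.6 2.8 2.6
   vertex 0.4 2.6 0.2
   vertex 1.2 0.2 1.6
  endloop
 endfacet
 facet normal -0.791 -0.370 0.487
  outer loop
   vertex 0.6 2.8 2.6
   vertex 1.2 0.2 1.6
   vertex 3.2 0.4 5.0
  endloop
 endfacet
 facet normal 0.922 0.044 0.385
  outer loop
   vertex 4.2 2.2 2.4
   vertex 3.2 0.4 5.0
   vertex 4.6 0.8 1.6
  endloop
 endfacet
 facet normal 0.559 0.526 -0.641
  outer loop
   vertex 4.2 2.2 2.4
   vertex 4.6 0.8 1.6
   vertex 2.8 3.2 2.0
  endloop
 endfacet
 facet normal 0.331 0.711 0.620
  outer loop
   vertex 4.2 2.2 2.4
   vertex 2.8 3.2 2.0
   vertex 3.2 0.4 5.0
  endloop
 endfacet
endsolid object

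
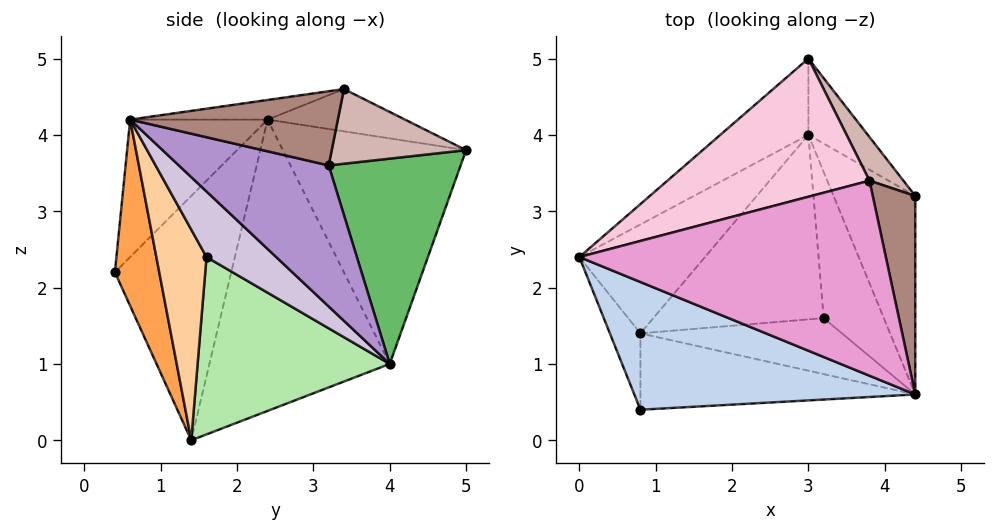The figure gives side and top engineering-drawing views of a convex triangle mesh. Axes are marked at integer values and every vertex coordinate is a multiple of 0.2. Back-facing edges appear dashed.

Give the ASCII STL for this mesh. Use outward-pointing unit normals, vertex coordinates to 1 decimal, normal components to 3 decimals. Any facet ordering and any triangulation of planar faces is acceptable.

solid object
 facet normal -0.957 -0.263 -0.120
  outer loop
   vertex 0.8 1.4 0.0
   vertex 0.8 0.4 2.2
   vertex 0.0 2.4 4.2
  endloop
 endfacet
 facet normal -0.299 -0.732 0.612
  outer loop
   vertex 4.4 0.6 4.2
   vertex 0.0 2.4 4.2
   vertex 0.8 0.4 2.2
  endloop
 endfacet
 facet normal 0.270 -0.877 -0.398
  outer loop
   vertex 4.4 0.6 4.2
   vertex 0.8 0.4 2.2
   vertex 0.8 1.4 0.0
  endloop
 endfacet
 facet normal 0.676 -0.353 -0.647
  outer loop
   vertex 3.2 1.6 2.4
   vertex 4.4 0.6 4.2
   vertex 0.8 1.4 0.0
  endloop
 endfacet
 facet normal 0.758 0.614 -0.219
  outer loop
   vertex 3.0 4.0 1.0
   vertex 3.0 5.0 3.8
   vertex 4.4 3.2 3.6
  endloop
 endfacet
 facet normal 0.682 -0.325 -0.655
  outer loop
   vertex 3.0 4.0 1.0
   vertex 3.2 1.6 2.4
   vertex 0.8 1.4 0.0
  endloop
 endfacet
 facet normal -0.673 0.681 -0.290
  outer loop
   vertex 3.0 4.0 1.0
   vertex 0.8 1.4 0.0
   vertex 0.0 2.4 4.2
  endloop
 endfacet
 facet normal -0.652 0.714 -0.255
  outer loop
   vertex 3.0 4.0 1.0
   vertex 0.0 2.4 4.2
   vertex 3.0 5.0 3.8
  endloop
 endfacet
 facet normal 0.859 -0.115 -0.498
  outer loop
   vertex 3.0 4.0 1.0
   vertex 4.4 3.2 3.6
   vertex 4.4 0.6 4.2
  endloop
 endfacet
 facet normal 0.699 -0.316 -0.642
  outer loop
   vertex 3.0 4.0 1.0
   vertex 4.4 0.6 4.2
   vertex 3.2 1.6 2.4
  endloop
 endfacet
 facet normal 0.862 0.114 0.494
  outer loop
   vertex 3.8 3.4 4.6
   vertex 4.4 0.6 4.2
   vertex 4.4 3.2 3.6
  endloop
 endfacet
 facet normal 0.759 0.552 0.345
  outer loop
   vertex 3.8 3.4 4.6
   vertex 4.4 3.2 3.6
   vertex 3.0 5.0 3.8
  endloop
 endfacet
 facet normal -0.063 -0.154 0.986
  outer loop
   vertex 3.8 3.4 4.6
   vertex 0.0 2.4 4.2
   vertex 4.4 0.6 4.2
  endloop
 endfacet
 facet normal -0.191 0.361 0.913
  outer loop
   vertex 3.8 3.4 4.6
   vertex 3.0 5.0 3.8
   vertex 0.0 2.4 4.2
  endloop
 endfacet
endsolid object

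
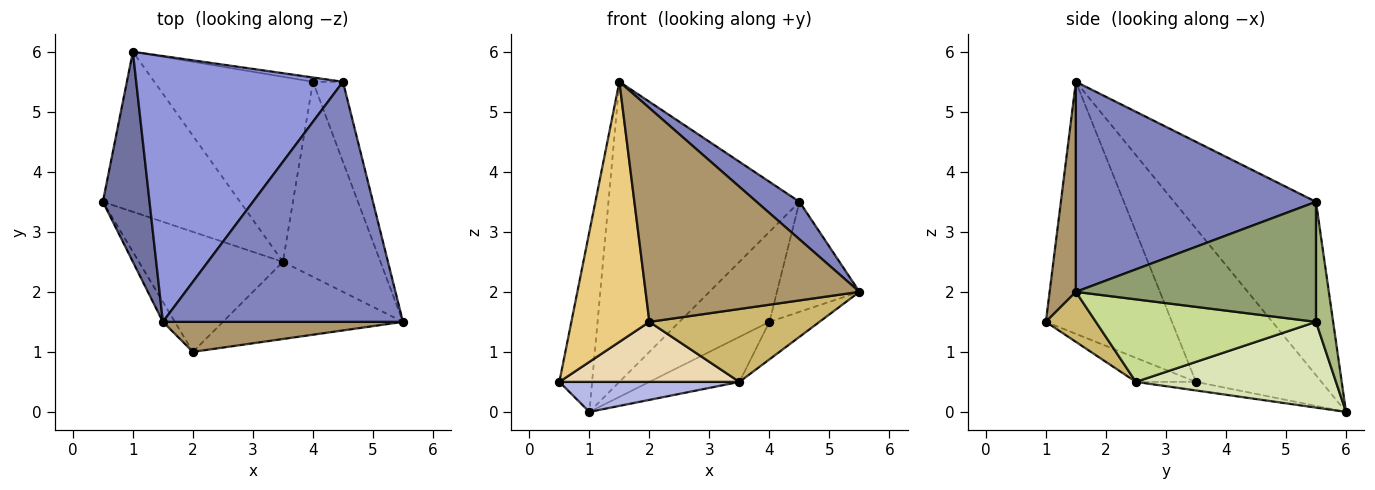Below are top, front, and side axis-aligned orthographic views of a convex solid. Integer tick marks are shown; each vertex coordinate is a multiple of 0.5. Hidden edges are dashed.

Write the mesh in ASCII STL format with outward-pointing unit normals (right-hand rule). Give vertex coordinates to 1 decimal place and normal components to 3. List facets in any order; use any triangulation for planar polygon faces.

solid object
 facet normal -0.928 0.242 0.282
  outer loop
   vertex 1.5 1.5 5.5
   vertex 1.0 6.0 0.0
   vertex 0.5 3.5 0.5
  endloop
 endfacet
 facet normal 0.654 -0.117 0.747
  outer loop
   vertex 4.5 5.5 3.5
   vertex 1.5 1.5 5.5
   vertex 5.5 1.5 2.0
  endloop
 endfacet
 facet normal -0.486 0.654 0.579
  outer loop
   vertex 4.5 5.5 3.5
   vertex 1.0 6.0 0.0
   vertex 1.5 1.5 5.5
  endloop
 endfacet
 facet normal -0.061 -0.184 -0.981
  outer loop
   vertex 3.5 2.5 0.5
   vertex 0.5 3.5 0.5
   vertex 1.0 6.0 0.0
  endloop
 endfacet
 facet normal 0.920 0.316 -0.230
  outer loop
   vertex 4.0 5.5 1.5
   vertex 4.5 5.5 3.5
   vertex 5.5 1.5 2.0
  endloop
 endfacet
 facet normal 0.187 0.981 -0.047
  outer loop
   vertex 4.0 5.5 1.5
   vertex 1.0 6.0 0.0
   vertex 4.5 5.5 3.5
  endloop
 endfacet
 facet normal 0.639 0.145 -0.755
  outer loop
   vertex 4.0 5.5 1.5
   vertex 5.5 1.5 2.0
   vertex 3.5 2.5 0.5
  endloop
 endfacet
 facet normal 0.465 0.209 -0.860
  outer loop
   vertex 4.0 5.5 1.5
   vertex 3.5 2.5 0.5
   vertex 1.0 6.0 0.0
  endloop
 endfacet
 facet normal 0.121 -0.983 0.138
  outer loop
   vertex 2.0 1.0 1.5
   vertex 5.5 1.5 2.0
   vertex 1.5 1.5 5.5
  endloop
 endfacet
 facet normal 0.198 -0.673 -0.713
  outer loop
   vertex 2.0 1.0 1.5
   vertex 3.5 2.5 0.5
   vertex 5.5 1.5 2.0
  endloop
 endfacet
 facet normal -0.850 -0.526 -0.040
  outer loop
   vertex 2.0 1.0 1.5
   vertex 1.5 1.5 5.5
   vertex 0.5 3.5 0.5
  endloop
 endfacet
 facet normal -0.147 -0.442 -0.885
  outer loop
   vertex 2.0 1.0 1.5
   vertex 0.5 3.5 0.5
   vertex 3.5 2.5 0.5
  endloop
 endfacet
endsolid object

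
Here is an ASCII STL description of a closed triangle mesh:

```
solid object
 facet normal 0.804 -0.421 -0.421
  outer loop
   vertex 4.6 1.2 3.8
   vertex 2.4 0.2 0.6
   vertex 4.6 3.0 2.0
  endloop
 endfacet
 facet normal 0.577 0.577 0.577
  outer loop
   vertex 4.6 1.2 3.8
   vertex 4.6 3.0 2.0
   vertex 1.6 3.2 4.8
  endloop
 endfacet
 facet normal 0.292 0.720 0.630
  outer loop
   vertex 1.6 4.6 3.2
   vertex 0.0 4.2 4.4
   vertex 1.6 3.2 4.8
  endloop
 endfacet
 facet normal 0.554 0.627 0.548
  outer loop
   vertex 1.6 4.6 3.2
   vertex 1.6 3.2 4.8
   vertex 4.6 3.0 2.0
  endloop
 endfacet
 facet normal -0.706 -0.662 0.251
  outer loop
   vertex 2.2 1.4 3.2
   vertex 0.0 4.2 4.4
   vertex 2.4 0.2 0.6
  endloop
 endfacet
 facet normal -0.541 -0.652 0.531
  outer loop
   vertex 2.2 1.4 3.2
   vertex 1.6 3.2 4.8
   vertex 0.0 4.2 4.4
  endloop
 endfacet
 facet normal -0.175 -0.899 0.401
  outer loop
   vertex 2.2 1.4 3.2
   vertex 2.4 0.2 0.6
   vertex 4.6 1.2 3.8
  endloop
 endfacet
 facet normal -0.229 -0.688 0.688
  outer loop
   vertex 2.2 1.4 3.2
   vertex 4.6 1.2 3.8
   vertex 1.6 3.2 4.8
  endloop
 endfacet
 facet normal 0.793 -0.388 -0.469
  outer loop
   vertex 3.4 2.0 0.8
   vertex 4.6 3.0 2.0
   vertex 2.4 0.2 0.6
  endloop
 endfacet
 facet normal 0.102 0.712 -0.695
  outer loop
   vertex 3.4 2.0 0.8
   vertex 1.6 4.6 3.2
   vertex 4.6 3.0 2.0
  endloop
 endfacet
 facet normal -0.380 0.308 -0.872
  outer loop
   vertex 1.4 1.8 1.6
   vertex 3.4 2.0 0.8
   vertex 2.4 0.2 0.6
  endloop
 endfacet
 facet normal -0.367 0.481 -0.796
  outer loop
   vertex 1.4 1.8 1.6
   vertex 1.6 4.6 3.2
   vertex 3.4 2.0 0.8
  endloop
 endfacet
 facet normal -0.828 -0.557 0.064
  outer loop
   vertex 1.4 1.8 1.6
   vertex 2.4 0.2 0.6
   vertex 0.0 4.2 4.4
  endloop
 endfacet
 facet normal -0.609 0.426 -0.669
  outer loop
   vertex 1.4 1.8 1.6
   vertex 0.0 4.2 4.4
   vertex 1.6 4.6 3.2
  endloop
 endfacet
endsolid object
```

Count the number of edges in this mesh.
21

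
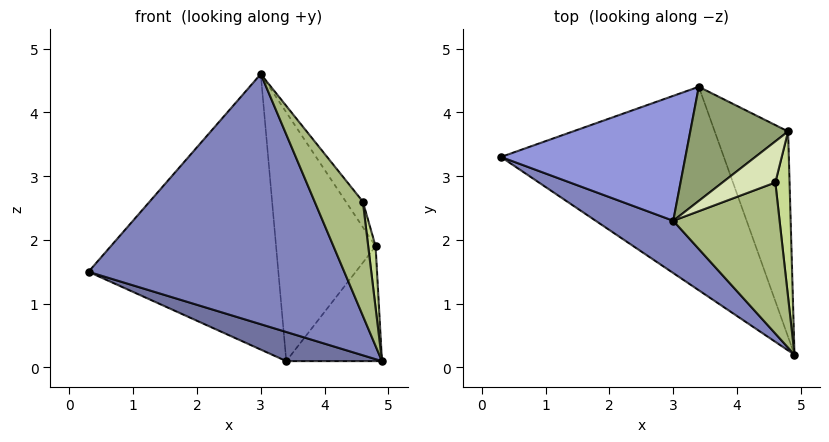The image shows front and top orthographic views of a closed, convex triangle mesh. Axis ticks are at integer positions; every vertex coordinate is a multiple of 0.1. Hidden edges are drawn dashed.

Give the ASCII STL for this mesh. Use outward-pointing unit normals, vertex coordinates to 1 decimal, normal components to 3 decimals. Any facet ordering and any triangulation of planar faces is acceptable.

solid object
 facet normal -0.369 -0.132 -0.920
  outer loop
   vertex 3.4 4.4 0.1
   vertex 4.9 0.2 0.1
   vertex 0.3 3.3 1.5
  endloop
 endfacet
 facet normal -0.513 -0.840 0.176
  outer loop
   vertex 3.0 2.3 4.6
   vertex 0.3 3.3 1.5
   vertex 4.9 0.2 0.1
  endloop
 endfacet
 facet normal -0.135 0.902 0.409
  outer loop
   vertex 3.0 2.3 4.6
   vertex 3.4 4.4 0.1
   vertex 0.3 3.3 1.5
  endloop
 endfacet
 facet normal 0.807 0.288 -0.516
  outer loop
   vertex 4.8 3.7 1.9
   vertex 4.9 0.2 0.1
   vertex 3.4 4.4 0.1
  endloop
 endfacet
 facet normal -0.081 0.906 0.416
  outer loop
   vertex 4.8 3.7 1.9
   vertex 3.4 4.4 0.1
   vertex 3.0 2.3 4.6
  endloop
 endfacet
 facet normal 0.774 -0.382 0.505
  outer loop
   vertex 4.6 2.9 2.6
   vertex 3.0 2.3 4.6
   vertex 4.9 0.2 0.1
  endloop
 endfacet
 facet normal 0.978 -0.073 0.196
  outer loop
   vertex 4.6 2.9 2.6
   vertex 4.9 0.2 0.1
   vertex 4.8 3.7 1.9
  endloop
 endfacet
 facet normal 0.654 0.399 0.643
  outer loop
   vertex 4.6 2.9 2.6
   vertex 4.8 3.7 1.9
   vertex 3.0 2.3 4.6
  endloop
 endfacet
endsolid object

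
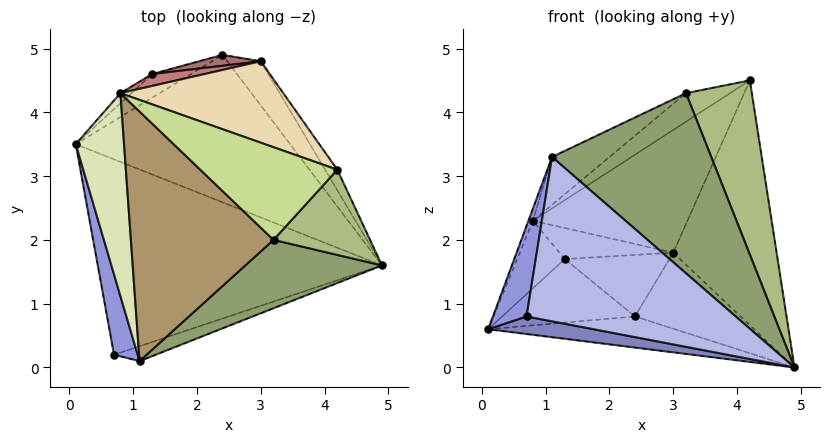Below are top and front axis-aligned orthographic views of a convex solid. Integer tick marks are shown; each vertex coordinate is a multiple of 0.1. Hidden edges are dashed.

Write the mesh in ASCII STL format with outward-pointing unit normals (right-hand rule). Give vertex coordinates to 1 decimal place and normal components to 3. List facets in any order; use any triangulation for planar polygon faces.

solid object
 facet normal -0.041 0.206 -0.978
  outer loop
   vertex 2.4 4.9 0.8
   vertex 4.9 1.6 0.0
   vertex 0.1 3.5 0.6
  endloop
 endfacet
 facet normal -0.158 -0.088 -0.983
  outer loop
   vertex 0.7 0.2 0.8
   vertex 0.1 3.5 0.6
   vertex 4.9 1.6 0.0
  endloop
 endfacet
 facet normal -0.974 -0.168 0.149
  outer loop
   vertex 0.7 0.2 0.8
   vertex 1.1 0.1 3.3
   vertex 0.1 3.5 0.6
  endloop
 endfacet
 facet normal 0.300 -0.950 -0.086
  outer loop
   vertex 0.7 0.2 0.8
   vertex 4.9 1.6 0.0
   vertex 1.1 0.1 3.3
  endloop
 endfacet
 facet normal 0.561 -0.774 0.294
  outer loop
   vertex 3.2 2.0 4.3
   vertex 1.1 0.1 3.3
   vertex 4.9 1.6 0.0
  endloop
 endfacet
 facet normal 0.669 -0.668 0.327
  outer loop
   vertex 3.2 2.0 4.3
   vertex 4.9 1.6 0.0
   vertex 4.2 3.1 4.5
  endloop
 endfacet
 facet normal -0.458 0.261 0.850
  outer loop
   vertex 0.8 4.3 2.3
   vertex 3.2 2.0 4.3
   vertex 4.2 3.1 4.5
  endloop
 endfacet
 facet normal -0.928 0.022 0.372
  outer loop
   vertex 0.8 4.3 2.3
   vertex 0.1 3.5 0.6
   vertex 1.1 0.1 3.3
  endloop
 endfacet
 facet normal -0.538 0.159 0.828
  outer loop
   vertex 0.8 4.3 2.3
   vertex 1.1 0.1 3.3
   vertex 3.2 2.0 4.3
  endloop
 endfacet
 facet normal 0.848 0.528 -0.044
  outer loop
   vertex 3.0 4.8 1.8
   vertex 4.2 3.1 4.5
   vertex 4.9 1.6 0.0
  endloop
 endfacet
 facet normal 0.700 0.617 -0.358
  outer loop
   vertex 3.0 4.8 1.8
   vertex 4.9 1.6 0.0
   vertex 2.4 4.9 0.8
  endloop
 endfacet
 facet normal -0.064 0.832 0.552
  outer loop
   vertex 3.0 4.8 1.8
   vertex 0.8 4.3 2.3
   vertex 4.2 3.1 4.5
  endloop
 endfacet
 facet normal -0.125 0.977 0.173
  outer loop
   vertex 1.3 4.6 1.7
   vertex 3.0 4.8 1.8
   vertex 2.4 4.9 0.8
  endloop
 endfacet
 facet normal -0.130 0.926 0.355
  outer loop
   vertex 1.3 4.6 1.7
   vertex 0.8 4.3 2.3
   vertex 3.0 4.8 1.8
  endloop
 endfacet
 facet normal -0.475 0.825 -0.306
  outer loop
   vertex 1.3 4.6 1.7
   vertex 2.4 4.9 0.8
   vertex 0.1 3.5 0.6
  endloop
 endfacet
 facet normal -0.611 0.783 -0.117
  outer loop
   vertex 1.3 4.6 1.7
   vertex 0.1 3.5 0.6
   vertex 0.8 4.3 2.3
  endloop
 endfacet
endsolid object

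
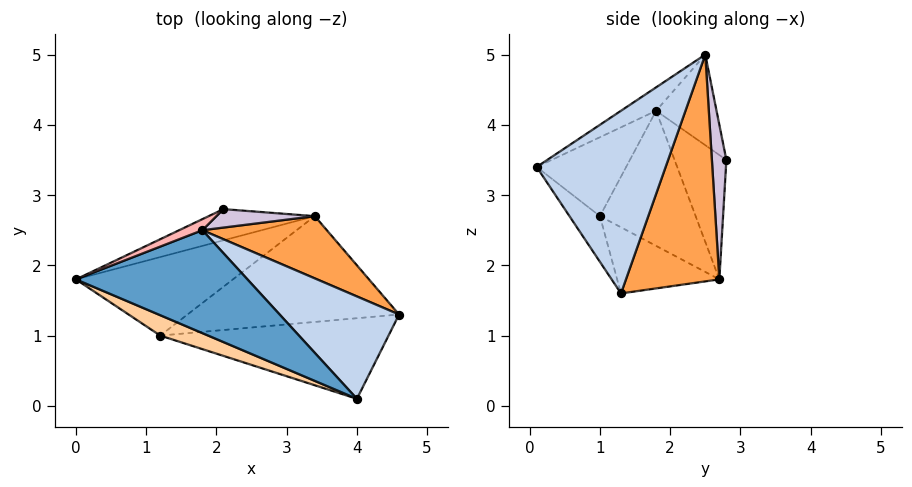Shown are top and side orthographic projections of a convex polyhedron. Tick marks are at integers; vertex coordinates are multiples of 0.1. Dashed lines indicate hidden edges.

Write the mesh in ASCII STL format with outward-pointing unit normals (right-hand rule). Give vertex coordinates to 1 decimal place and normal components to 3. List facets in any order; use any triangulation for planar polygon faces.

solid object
 facet normal -0.106 -0.617 0.780
  outer loop
   vertex 1.8 2.5 5.0
   vertex 0.0 1.8 4.2
   vertex 4.0 0.1 3.4
  endloop
 endfacet
 facet normal 0.776 0.373 0.508
  outer loop
   vertex 1.8 2.5 5.0
   vertex 4.0 0.1 3.4
   vertex 4.6 1.3 1.6
  endloop
 endfacet
 facet normal 0.724 0.564 0.397
  outer loop
   vertex 3.4 2.7 1.8
   vertex 1.8 2.5 5.0
   vertex 4.6 1.3 1.6
  endloop
 endfacet
 facet normal -0.346 -0.914 0.210
  outer loop
   vertex 1.2 1.0 2.7
   vertex 4.0 0.1 3.4
   vertex 0.0 1.8 4.2
  endloop
 endfacet
 facet normal -0.115 -0.808 -0.577
  outer loop
   vertex 1.2 1.0 2.7
   vertex 4.6 1.3 1.6
   vertex 4.0 0.1 3.4
  endloop
 endfacet
 facet normal -0.596 0.405 -0.693
  outer loop
   vertex 1.2 1.0 2.7
   vertex 0.0 1.8 4.2
   vertex 3.4 2.7 1.8
  endloop
 endfacet
 facet normal -0.296 -0.118 -0.948
  outer loop
   vertex 1.2 1.0 2.7
   vertex 3.4 2.7 1.8
   vertex 4.6 1.3 1.6
  endloop
 endfacet
 facet normal -0.400 0.911 0.102
  outer loop
   vertex 2.1 2.8 3.5
   vertex 0.0 1.8 4.2
   vertex 1.8 2.5 5.0
  endloop
 endfacet
 facet normal -0.501 0.753 -0.427
  outer loop
   vertex 2.1 2.8 3.5
   vertex 3.4 2.7 1.8
   vertex 0.0 1.8 4.2
  endloop
 endfacet
 facet normal 0.403 0.879 0.256
  outer loop
   vertex 2.1 2.8 3.5
   vertex 1.8 2.5 5.0
   vertex 3.4 2.7 1.8
  endloop
 endfacet
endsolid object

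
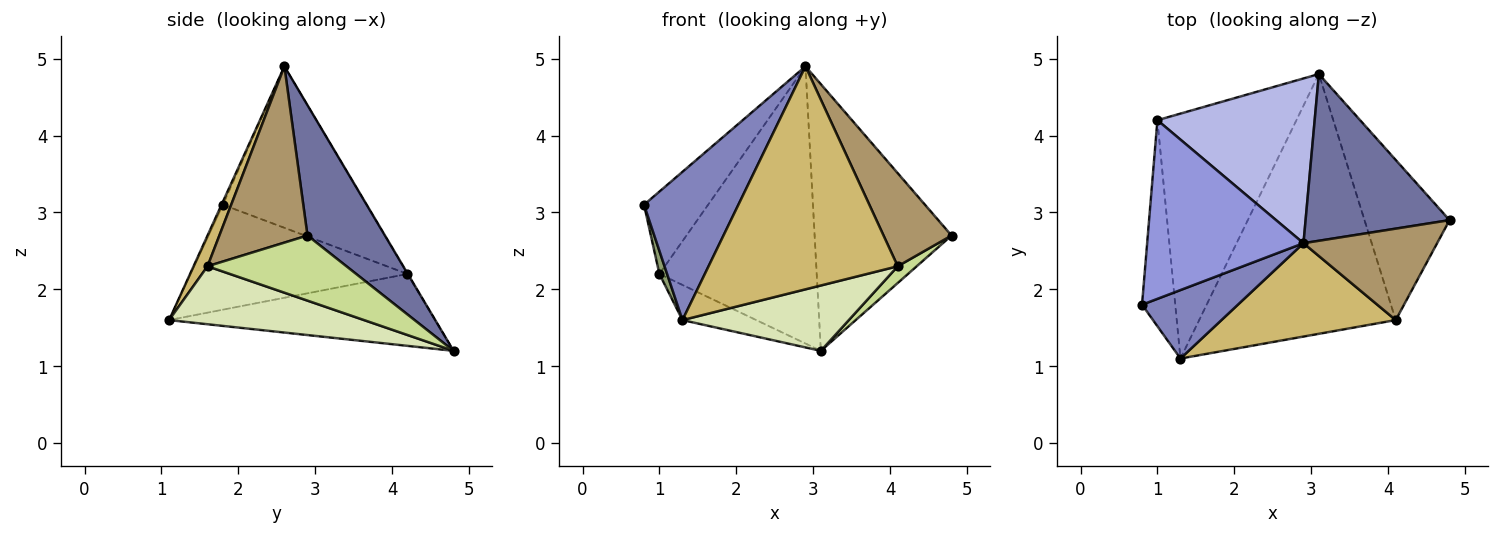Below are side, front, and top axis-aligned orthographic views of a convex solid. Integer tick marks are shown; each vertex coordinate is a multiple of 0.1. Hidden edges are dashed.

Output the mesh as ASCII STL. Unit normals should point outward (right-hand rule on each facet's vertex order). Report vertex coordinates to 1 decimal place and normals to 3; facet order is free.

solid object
 facet normal 0.433 0.764 0.478
  outer loop
   vertex 2.9 2.6 4.9
   vertex 4.8 2.9 2.7
   vertex 3.1 4.8 1.2
  endloop
 endfacet
 facet normal -0.013 -0.908 0.419
  outer loop
   vertex 1.3 1.1 1.6
   vertex 2.9 2.6 4.9
   vertex 0.8 1.8 3.1
  endloop
 endfacet
 facet normal -0.684 0.305 0.662
  outer loop
   vertex 1.0 4.2 2.2
   vertex 0.8 1.8 3.1
   vertex 2.9 2.6 4.9
  endloop
 endfacet
 facet normal -0.002 0.860 0.511
  outer loop
   vertex 1.0 4.2 2.2
   vertex 2.9 2.6 4.9
   vertex 3.1 4.8 1.2
  endloop
 endfacet
 facet normal -0.953 -0.034 -0.302
  outer loop
   vertex 1.0 4.2 2.2
   vertex 1.3 1.1 1.6
   vertex 0.8 1.8 3.1
  endloop
 endfacet
 facet normal -0.456 0.126 -0.881
  outer loop
   vertex 1.0 4.2 2.2
   vertex 3.1 4.8 1.2
   vertex 1.3 1.1 1.6
  endloop
 endfacet
 facet normal 0.606 -0.083 -0.791
  outer loop
   vertex 4.1 1.6 2.3
   vertex 3.1 4.8 1.2
   vertex 4.8 2.9 2.7
  endloop
 endfacet
 facet normal 0.275 -0.235 -0.932
  outer loop
   vertex 4.1 1.6 2.3
   vertex 1.3 1.1 1.6
   vertex 3.1 4.8 1.2
  endloop
 endfacet
 facet normal 0.679 -0.524 0.515
  outer loop
   vertex 4.1 1.6 2.3
   vertex 4.8 2.9 2.7
   vertex 2.9 2.6 4.9
  endloop
 endfacet
 facet normal 0.068 -0.920 0.385
  outer loop
   vertex 4.1 1.6 2.3
   vertex 2.9 2.6 4.9
   vertex 1.3 1.1 1.6
  endloop
 endfacet
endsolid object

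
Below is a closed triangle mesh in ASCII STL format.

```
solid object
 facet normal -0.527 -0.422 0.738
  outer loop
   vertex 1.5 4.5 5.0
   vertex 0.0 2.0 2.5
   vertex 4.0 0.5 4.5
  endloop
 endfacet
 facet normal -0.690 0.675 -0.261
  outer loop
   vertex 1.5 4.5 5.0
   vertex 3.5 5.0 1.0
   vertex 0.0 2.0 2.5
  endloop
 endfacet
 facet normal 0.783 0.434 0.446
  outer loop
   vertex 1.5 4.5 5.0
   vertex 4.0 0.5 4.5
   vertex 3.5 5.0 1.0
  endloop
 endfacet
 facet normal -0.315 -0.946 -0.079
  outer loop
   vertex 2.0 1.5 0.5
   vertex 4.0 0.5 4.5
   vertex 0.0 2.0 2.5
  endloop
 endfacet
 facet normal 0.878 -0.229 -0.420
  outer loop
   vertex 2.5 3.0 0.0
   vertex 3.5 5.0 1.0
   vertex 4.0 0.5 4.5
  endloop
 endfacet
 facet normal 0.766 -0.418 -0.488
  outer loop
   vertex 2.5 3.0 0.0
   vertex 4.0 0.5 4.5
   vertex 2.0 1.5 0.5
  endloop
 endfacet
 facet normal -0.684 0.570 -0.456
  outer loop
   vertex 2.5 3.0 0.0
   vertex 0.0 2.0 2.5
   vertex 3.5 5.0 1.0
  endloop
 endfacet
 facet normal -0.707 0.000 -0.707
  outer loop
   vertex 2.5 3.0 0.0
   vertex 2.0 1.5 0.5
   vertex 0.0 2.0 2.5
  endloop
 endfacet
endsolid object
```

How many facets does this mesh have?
8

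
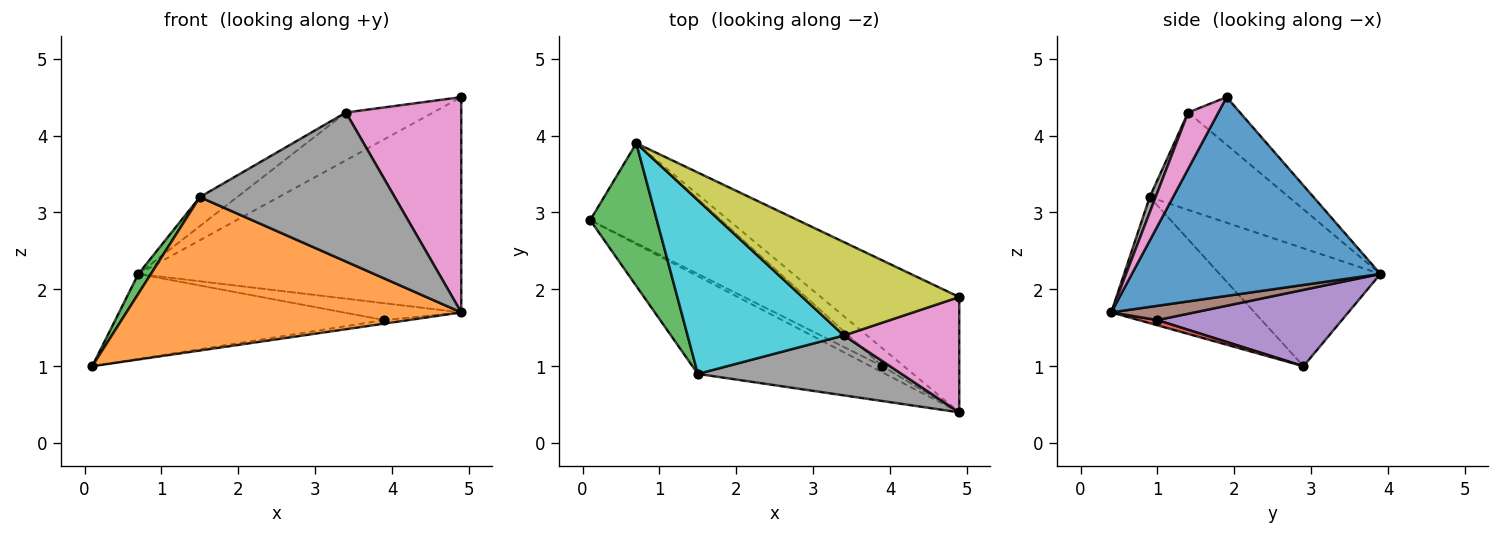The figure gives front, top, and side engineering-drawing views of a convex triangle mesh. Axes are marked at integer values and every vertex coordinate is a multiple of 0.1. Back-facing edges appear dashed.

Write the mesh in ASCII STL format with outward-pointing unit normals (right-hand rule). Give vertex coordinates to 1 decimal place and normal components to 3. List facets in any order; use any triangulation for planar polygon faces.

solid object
 facet normal 0.561 0.729 -0.391
  outer loop
   vertex 0.7 3.9 2.2
   vertex 4.9 1.9 4.5
   vertex 4.9 0.4 1.7
  endloop
 endfacet
 facet normal -0.340 -0.793 -0.505
  outer loop
   vertex 1.5 0.9 3.2
   vertex 0.1 2.9 1.0
   vertex 4.9 0.4 1.7
  endloop
 endfacet
 facet normal -0.869 -0.068 0.491
  outer loop
   vertex 1.5 0.9 3.2
   vertex 0.7 3.9 2.2
   vertex 0.1 2.9 1.0
  endloop
 endfacet
 facet normal 0.361 0.467 -0.807
  outer loop
   vertex 3.9 1.0 1.6
   vertex 4.9 0.4 1.7
   vertex 0.1 2.9 1.0
  endloop
 endfacet
 facet normal 0.406 0.592 -0.696
  outer loop
   vertex 3.9 1.0 1.6
   vertex 0.1 2.9 1.0
   vertex 0.7 3.9 2.2
  endloop
 endfacet
 facet normal 0.435 0.616 -0.656
  outer loop
   vertex 3.9 1.0 1.6
   vertex 0.7 3.9 2.2
   vertex 4.9 0.4 1.7
  endloop
 endfacet
 facet normal 0.225 -0.859 0.460
  outer loop
   vertex 3.4 1.4 4.3
   vertex 4.9 0.4 1.7
   vertex 4.9 1.9 4.5
  endloop
 endfacet
 facet normal 0.028 -0.927 0.373
  outer loop
   vertex 3.4 1.4 4.3
   vertex 1.5 0.9 3.2
   vertex 4.9 0.4 1.7
  endloop
 endfacet
 facet normal -0.261 0.440 0.859
  outer loop
   vertex 3.4 1.4 4.3
   vertex 4.9 1.9 4.5
   vertex 0.7 3.9 2.2
  endloop
 endfacet
 facet normal -0.524 0.141 0.840
  outer loop
   vertex 3.4 1.4 4.3
   vertex 0.7 3.9 2.2
   vertex 1.5 0.9 3.2
  endloop
 endfacet
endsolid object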